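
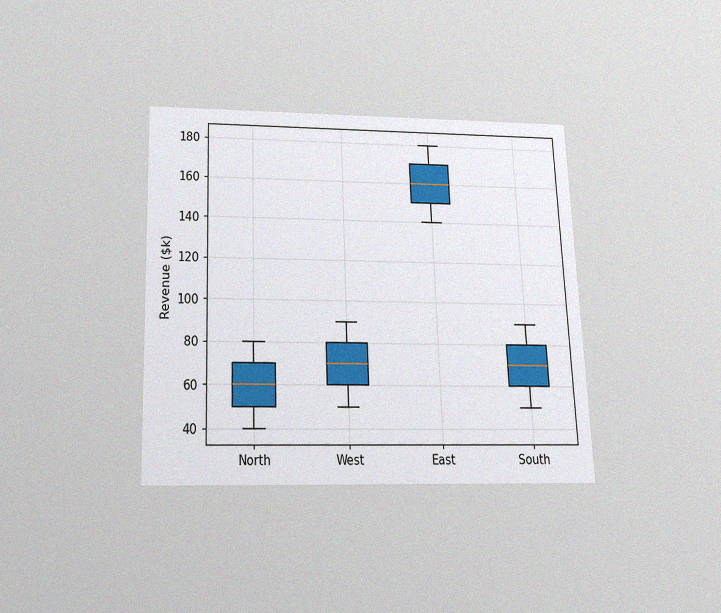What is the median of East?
$160k

The chart is tilted about 2° counter-clockwise and viewed slightly from below, with some photo noise. The median line in the East box sits at $160k.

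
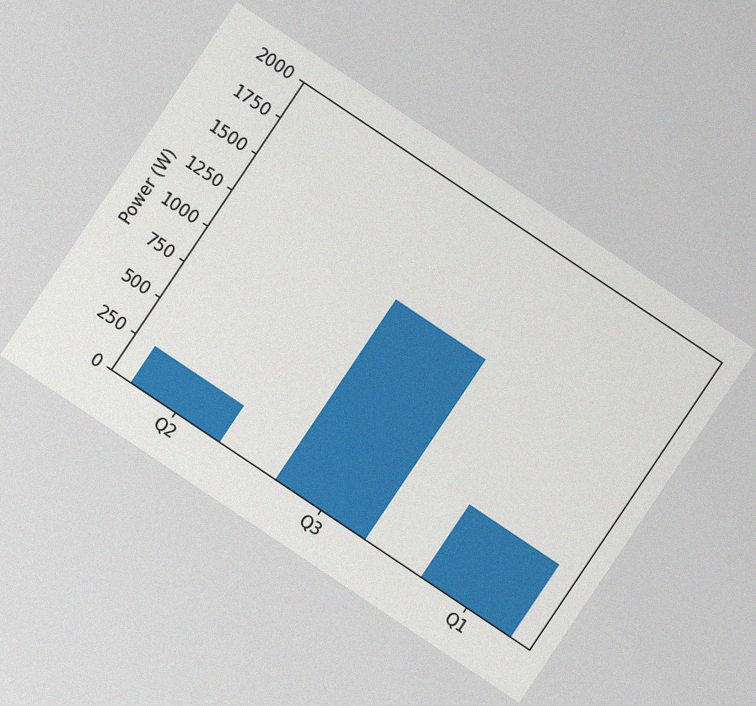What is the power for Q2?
250W

The chart is tilted about 34° clockwise, with some photo noise. Reading along the chart's y-axis, the Q2 bar reaches 250W.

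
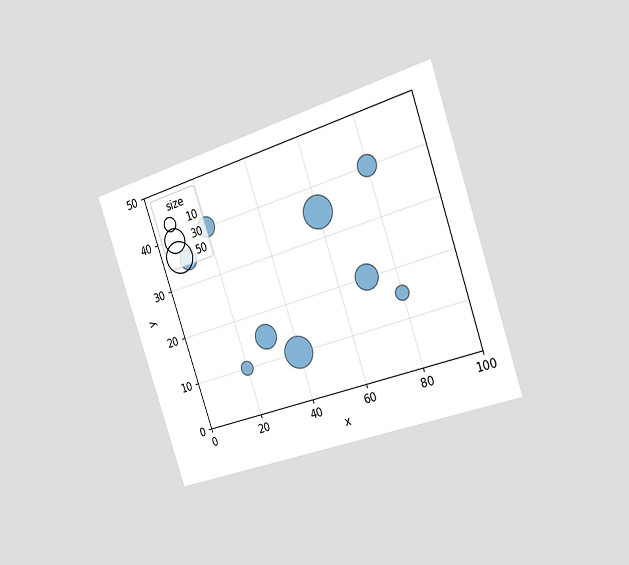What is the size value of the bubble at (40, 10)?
The chart is tilted about 18° counter-clockwise and viewed slightly from the right. Matching the bubble at (40, 10) against the size legend gives 50.

50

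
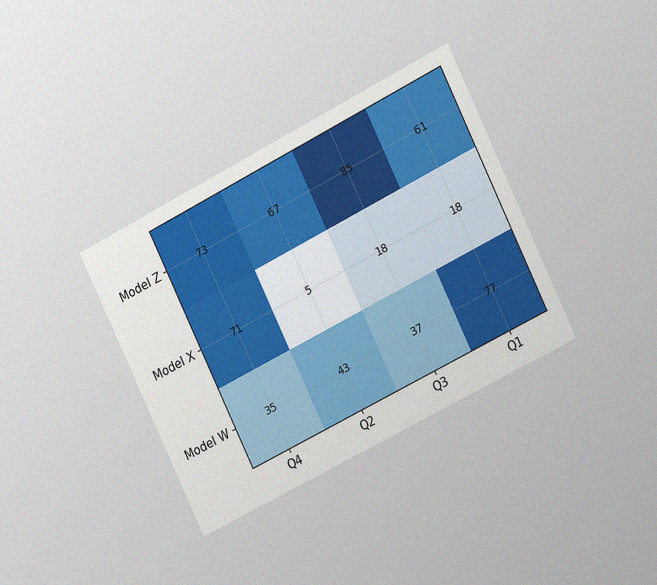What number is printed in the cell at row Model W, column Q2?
The chart is tilted about 26° counter-clockwise and viewed slightly from the right, with some photo noise. The (Model W, Q2) cell reads 43.

43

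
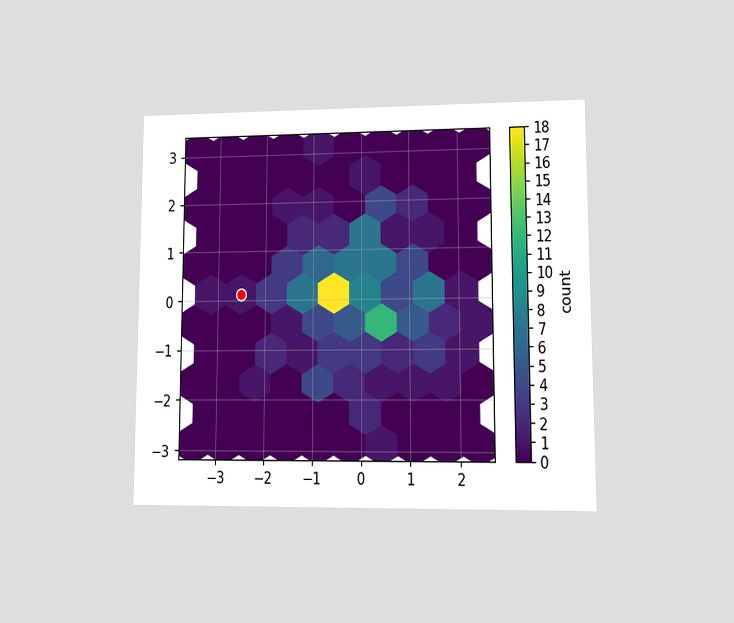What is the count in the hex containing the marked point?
1

The chart is viewed at a slight angle. The marked hex reads 1 on the colorbar.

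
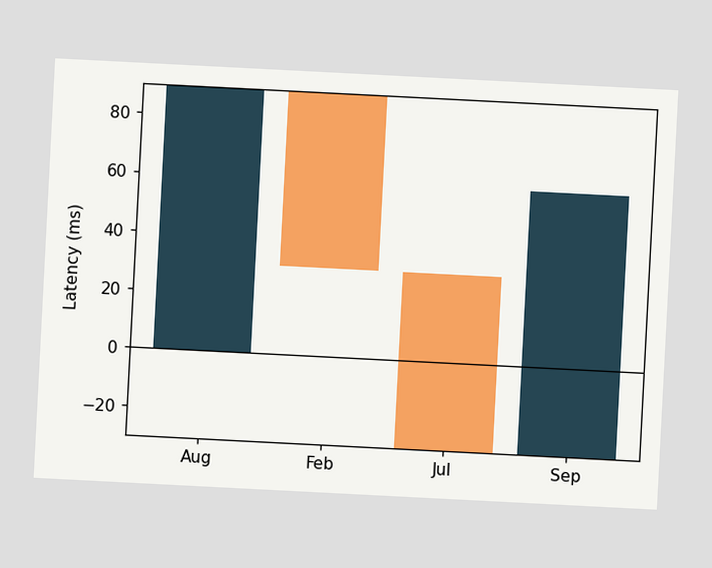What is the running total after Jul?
-30ms

The chart is tilted about 3° clockwise. After Jul the running total reaches -30ms.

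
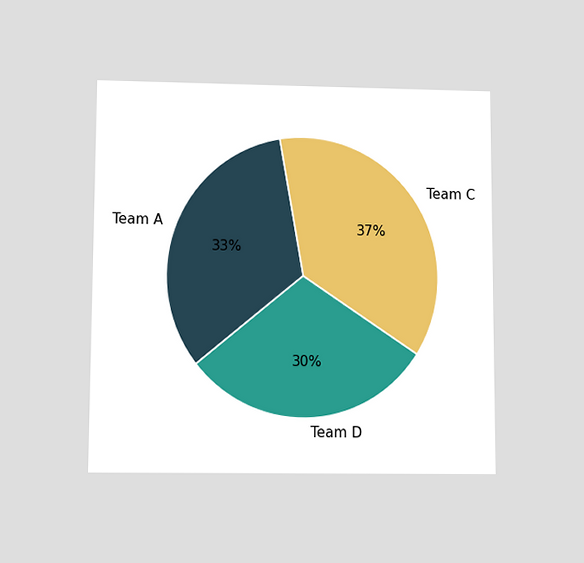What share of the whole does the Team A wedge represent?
The chart is viewed slightly from below. The Team A slice takes up 33% of the pie.

33%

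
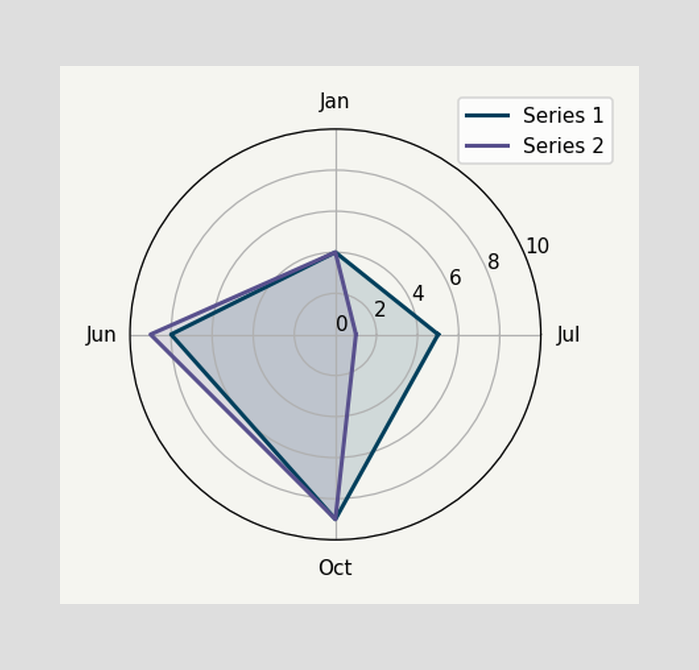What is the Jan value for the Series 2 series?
On the Jan axis, Series 2 reaches 4.

4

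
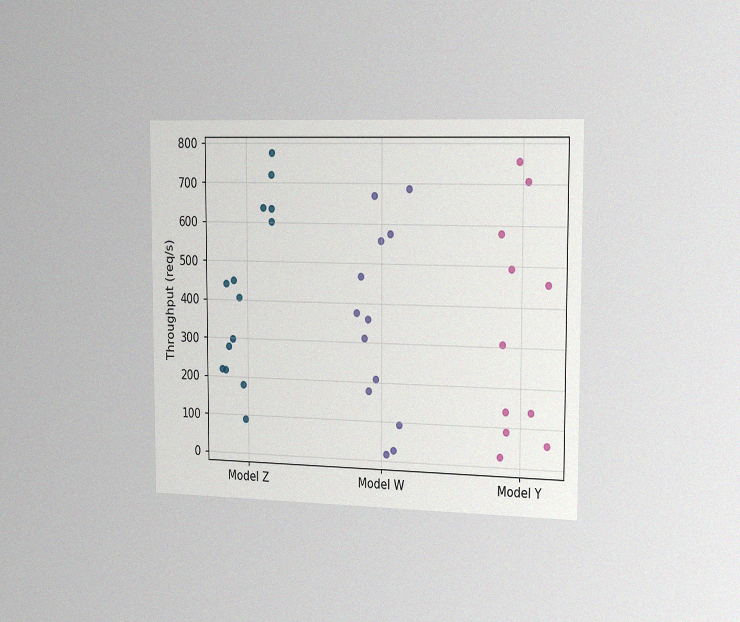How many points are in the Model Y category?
11

The chart is viewed slightly from the right, with some photo noise. Counting the markers in the Model Y column gives 11.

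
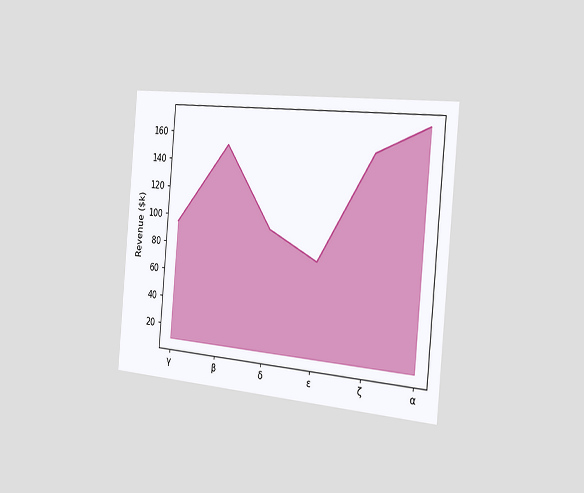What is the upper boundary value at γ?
The chart is tilted about 5° clockwise and viewed slightly from the right. At γ the upper boundary is at $95k.

$95k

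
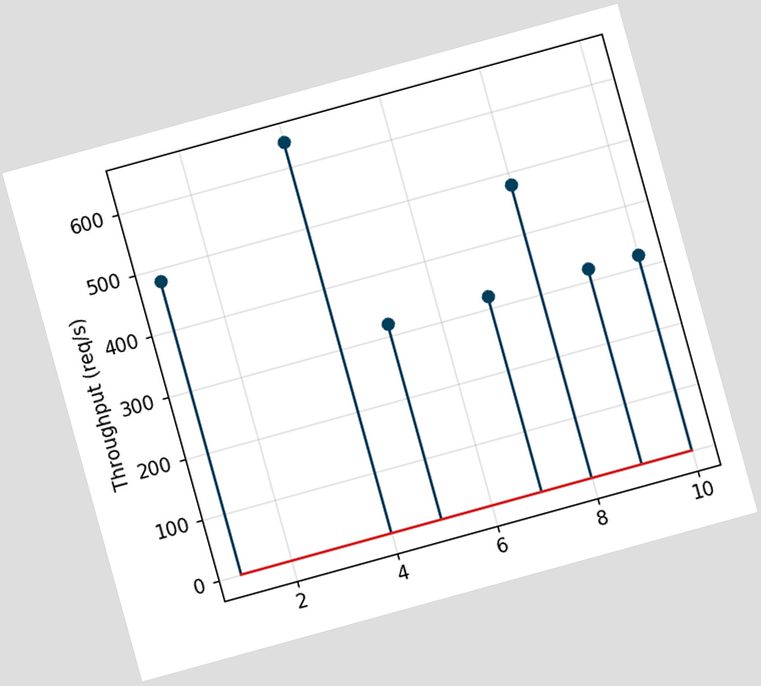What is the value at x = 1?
The chart is tilted about 15° counter-clockwise. The stem at x=1 reaches 480req/s.

480req/s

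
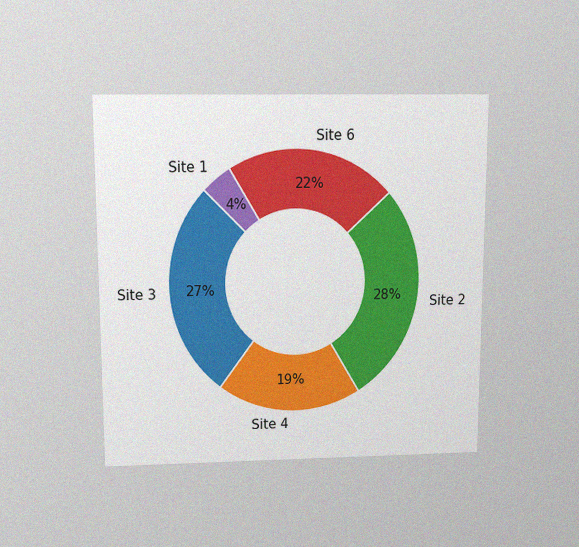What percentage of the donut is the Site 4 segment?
19%

The chart is viewed slightly from above, with some photo noise. The Site 4 segment takes up 19% of the ring.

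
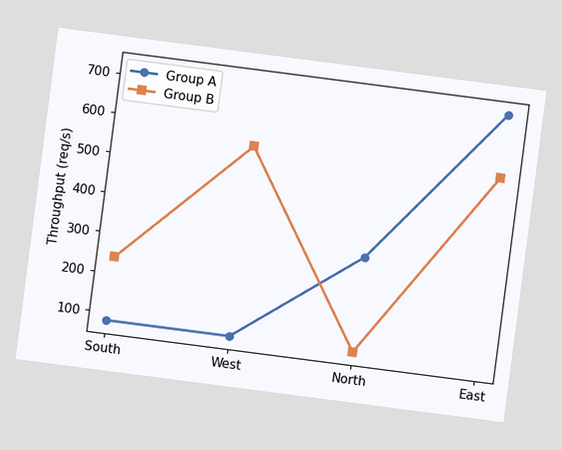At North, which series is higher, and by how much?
Group A, by 240req/s

The chart is tilted about 7° clockwise. At North, Group A sits above the other line by 240req/s.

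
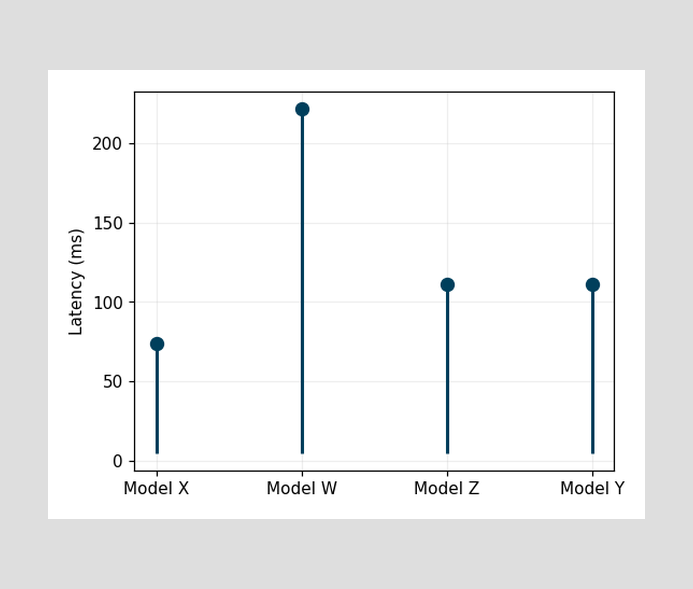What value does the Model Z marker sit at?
The Model Z marker sits at 111ms.

111ms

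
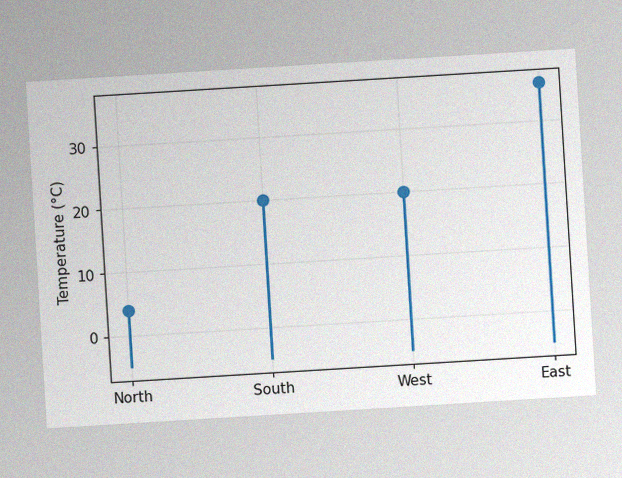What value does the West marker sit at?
20°C

The chart is tilted about 3° counter-clockwise, with some photo noise. The West marker sits at 20°C.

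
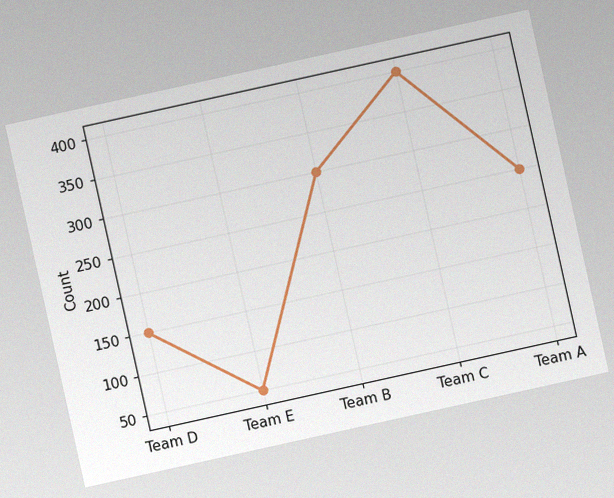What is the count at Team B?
300

The chart is tilted about 12° counter-clockwise, with some photo noise. At Team B, the line is at 300.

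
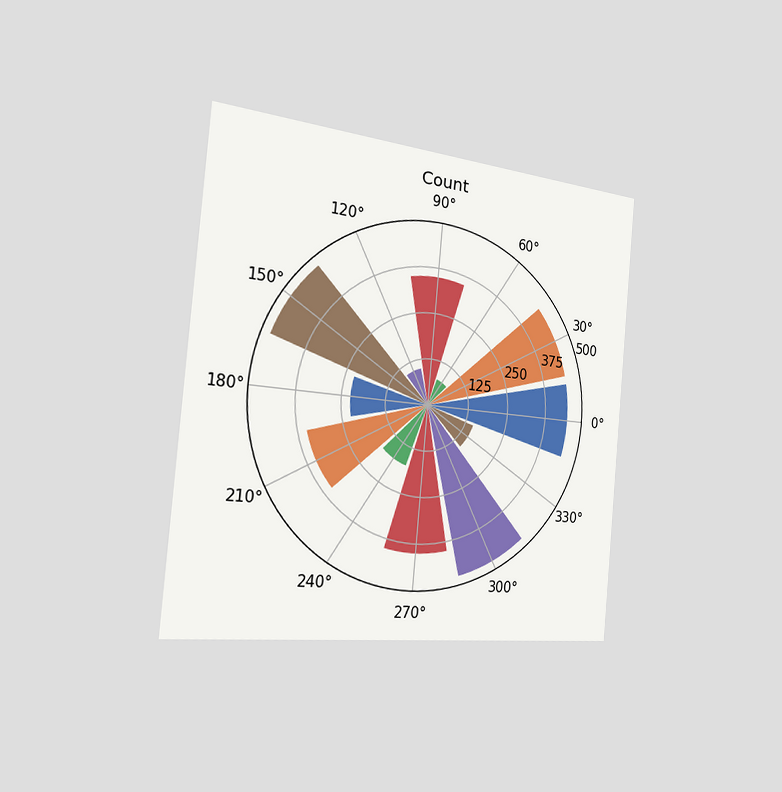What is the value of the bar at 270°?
The chart is tilted about 5° clockwise and viewed slightly from the left. The bar at 270° reaches 400 on the radial axis.

400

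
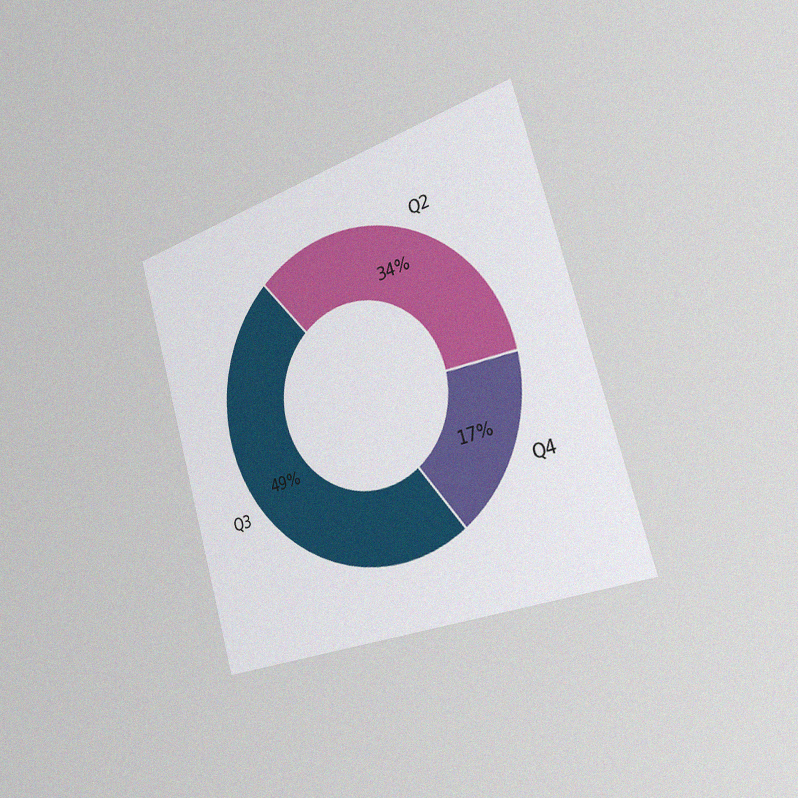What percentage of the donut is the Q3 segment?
The chart is tilted about 16° counter-clockwise and viewed slightly from the right, with some photo noise. The Q3 segment takes up 49% of the ring.

49%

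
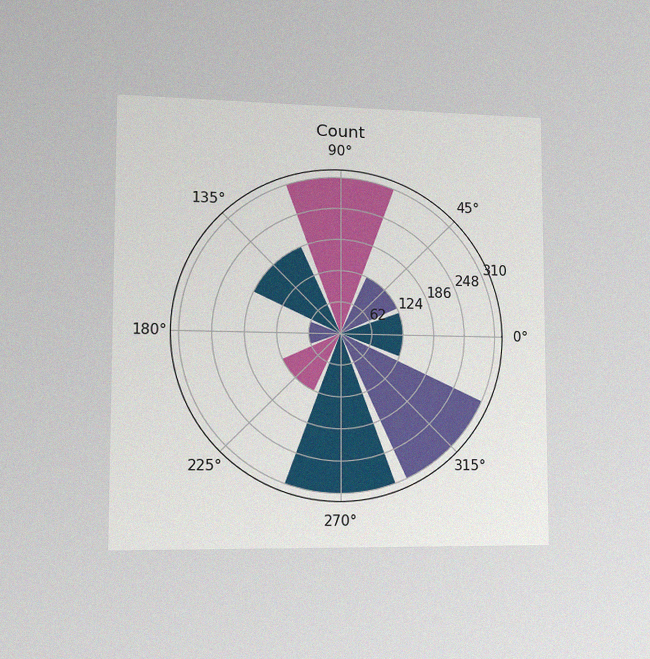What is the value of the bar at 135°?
The chart is viewed slightly from the left, with some photo noise. The bar at 135° reaches 186 on the radial axis.

186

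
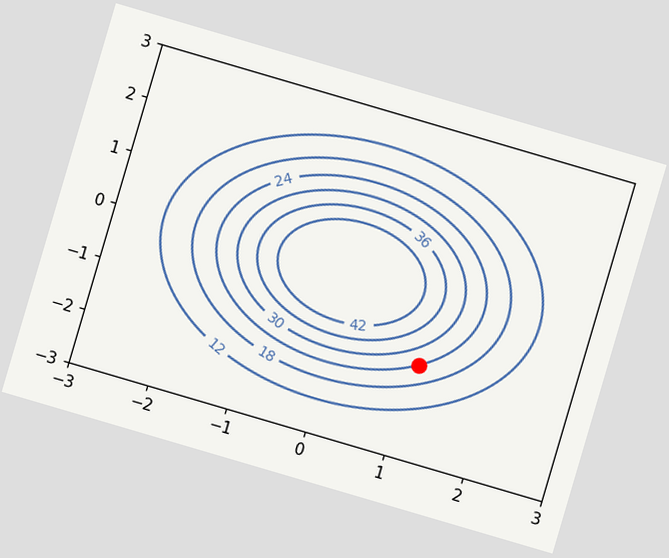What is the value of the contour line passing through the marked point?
The chart is tilted about 16° clockwise. The marked point sits on the contour labelled 24.

24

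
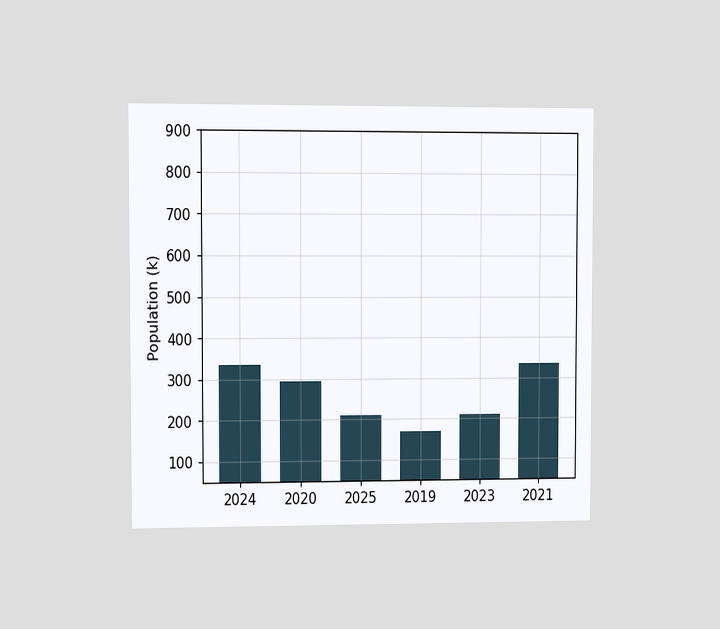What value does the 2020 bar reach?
294k

The chart is viewed at a slight angle. Reading along the chart's y-axis, the 2020 bar reaches 294k.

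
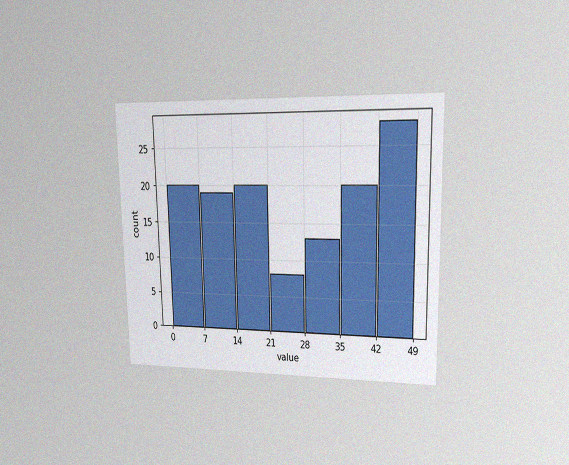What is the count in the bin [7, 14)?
19

The chart is viewed at a slight angle, with some photo noise. The [7, 14) bin has height 19.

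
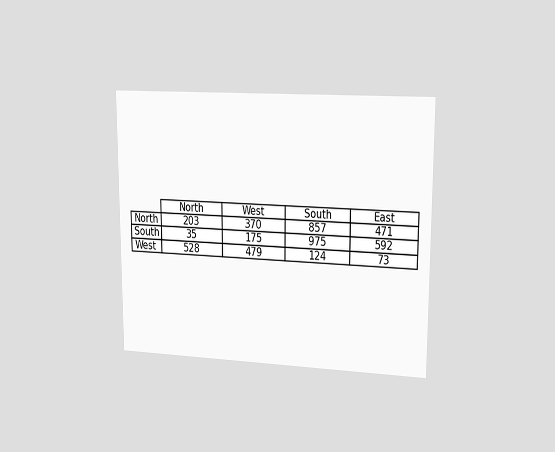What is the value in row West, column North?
The chart is viewed slightly from the right. The (West, North) cell reads 528.

528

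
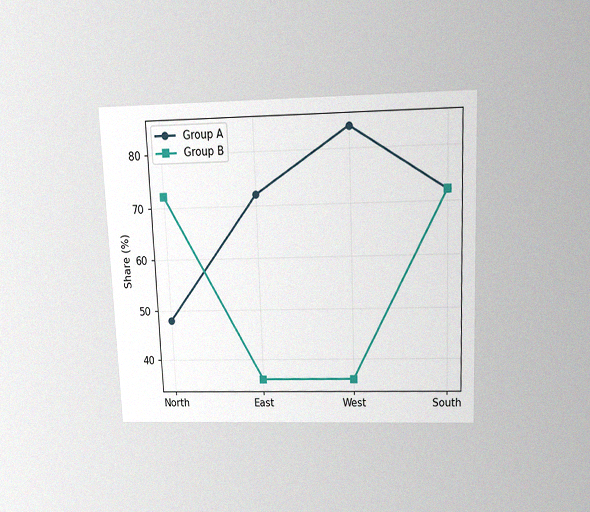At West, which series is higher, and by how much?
Group A, by 48%

The chart is tilted about 2° counter-clockwise and viewed slightly from above, with some photo noise. At West, Group A sits above the other line by 48%.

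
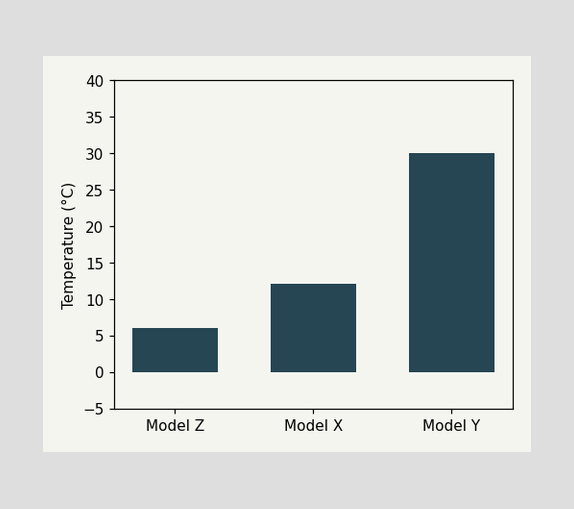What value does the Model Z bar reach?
6°C

Reading along the chart's y-axis, the Model Z bar reaches 6°C.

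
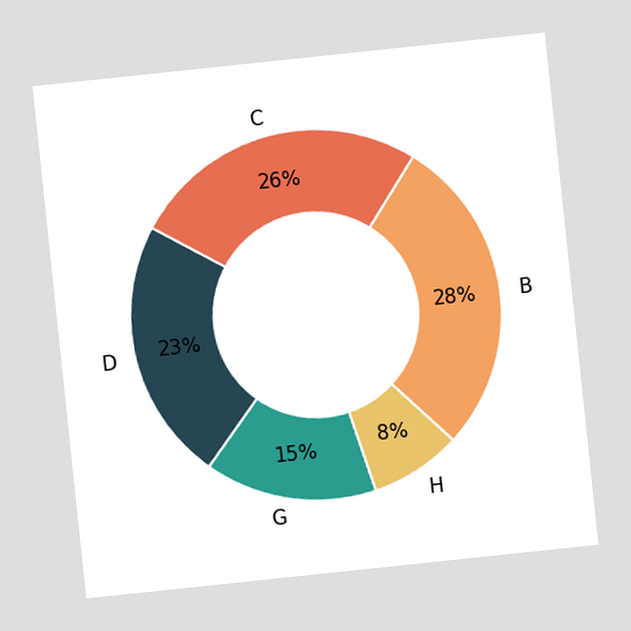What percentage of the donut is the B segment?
28%

The chart is tilted about 6° counter-clockwise. The B segment takes up 28% of the ring.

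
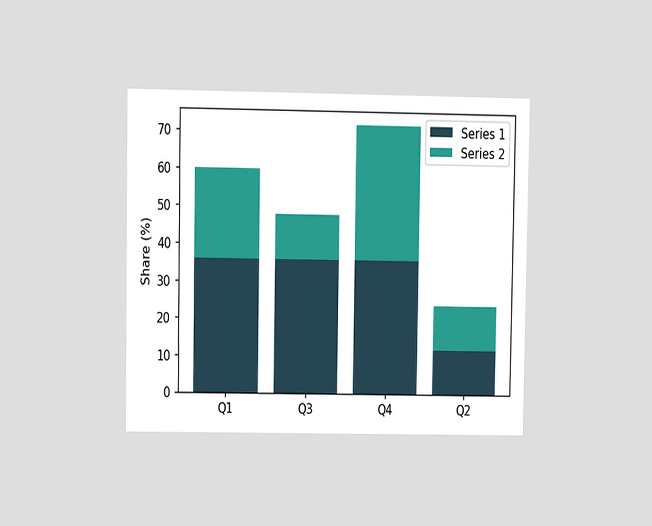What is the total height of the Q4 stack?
The chart is viewed at a slight angle. The Q4 stack's top reaches 72% on the y-axis.

72%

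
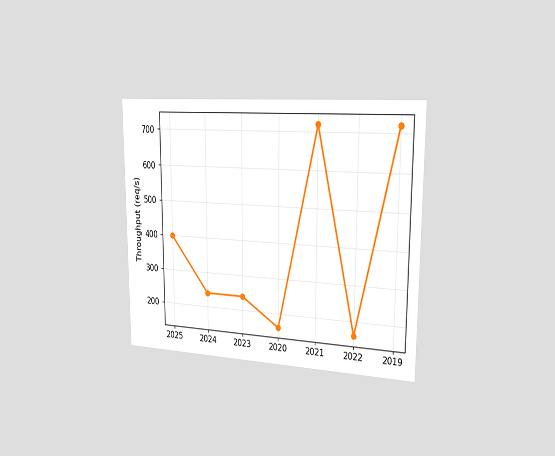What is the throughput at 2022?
160req/s

The chart is viewed slightly from the right. At 2022, the line is at 160req/s.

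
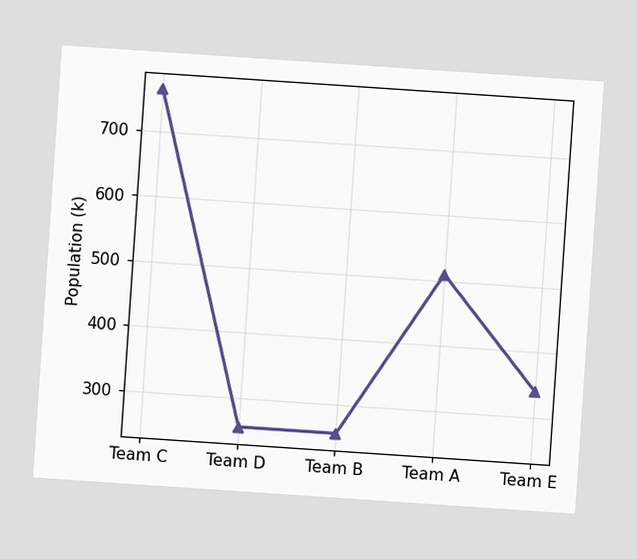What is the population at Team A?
510k

The chart is tilted about 4° clockwise. At Team A, the line is at 510k.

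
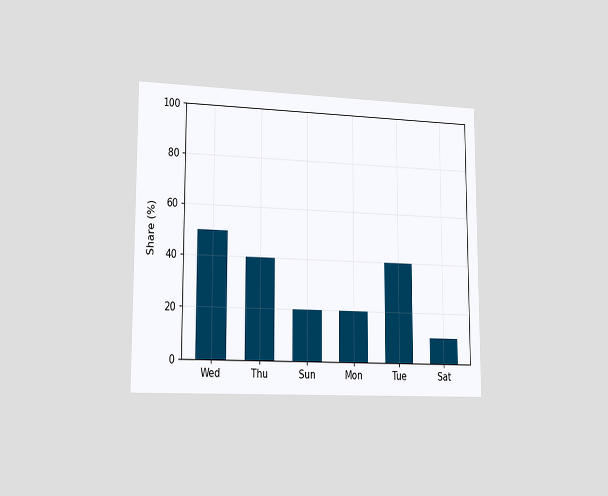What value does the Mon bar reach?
The chart is viewed slightly from the left. Reading along the chart's y-axis, the Mon bar reaches 20%.

20%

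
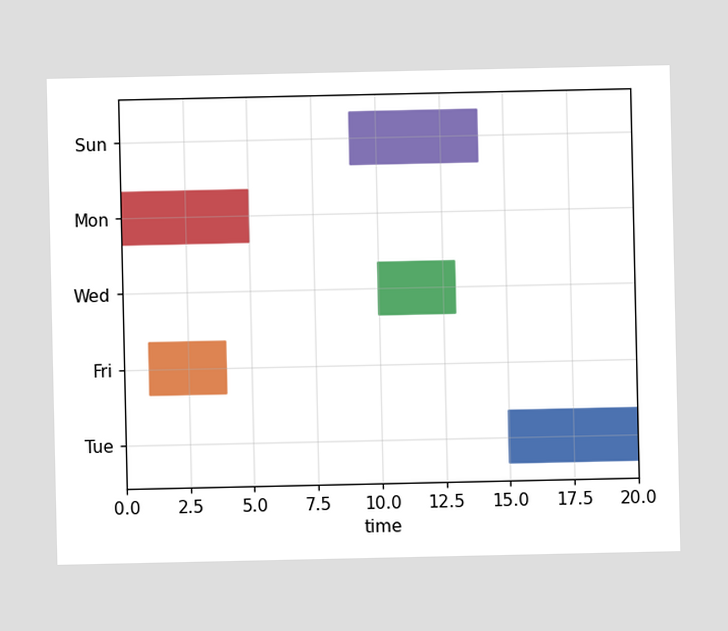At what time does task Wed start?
The Wed bar begins at t=10.

10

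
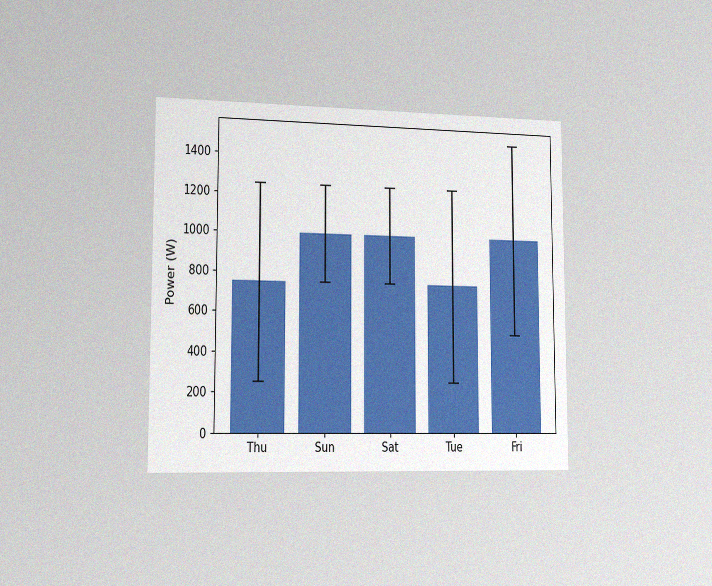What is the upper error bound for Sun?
The chart is viewed slightly from the left, with some photo noise. The Sun bar's upper whisker reaches 1250W.

1250W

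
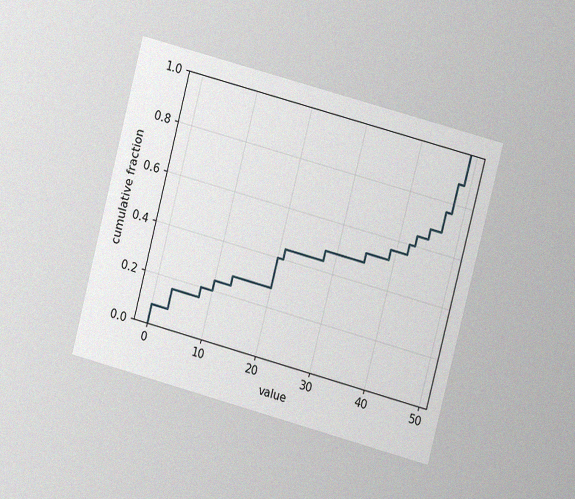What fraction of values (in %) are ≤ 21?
44%

The chart is tilted about 15° clockwise and viewed at a slight angle, with some photo noise. At x=21 the ECDF step is at 44%.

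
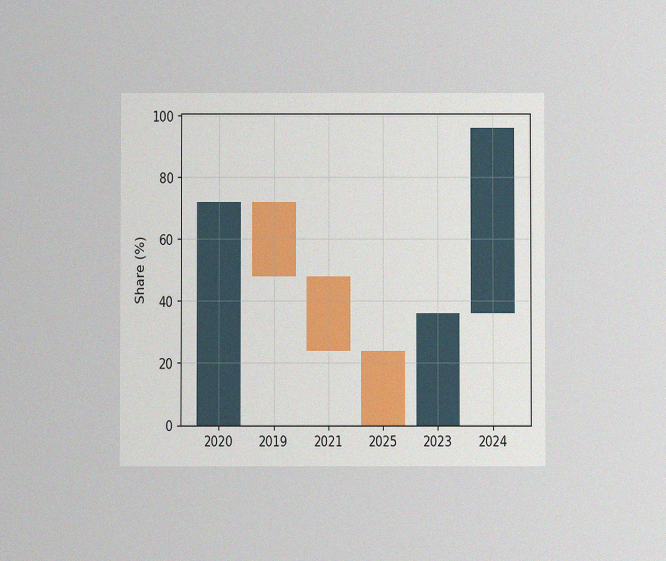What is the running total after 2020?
The chart is viewed at a slight angle, with some photo noise. After 2020 the running total reaches 72%.

72%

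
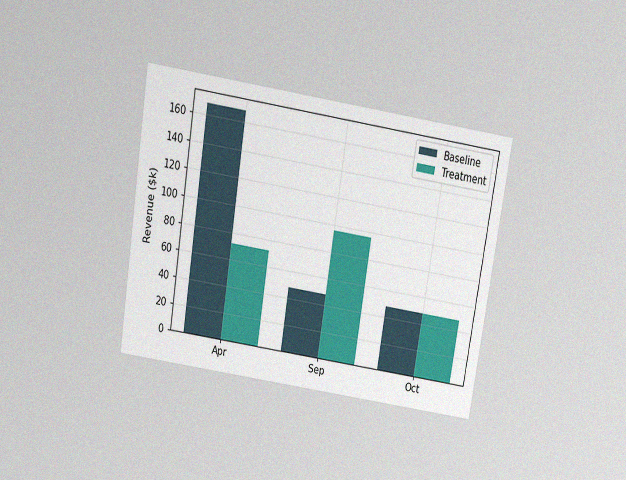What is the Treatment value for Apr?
The chart is tilted about 9° clockwise and viewed slightly from above, with some photo noise. The Treatment bar at Apr reaches $72k on the y-axis.

$72k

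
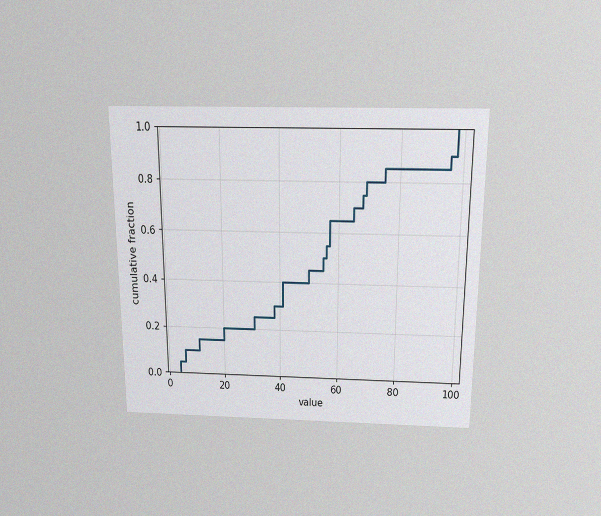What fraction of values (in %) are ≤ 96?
The chart is viewed slightly from above, with some photo noise. At x=96 the ECDF step is at 90%.

90%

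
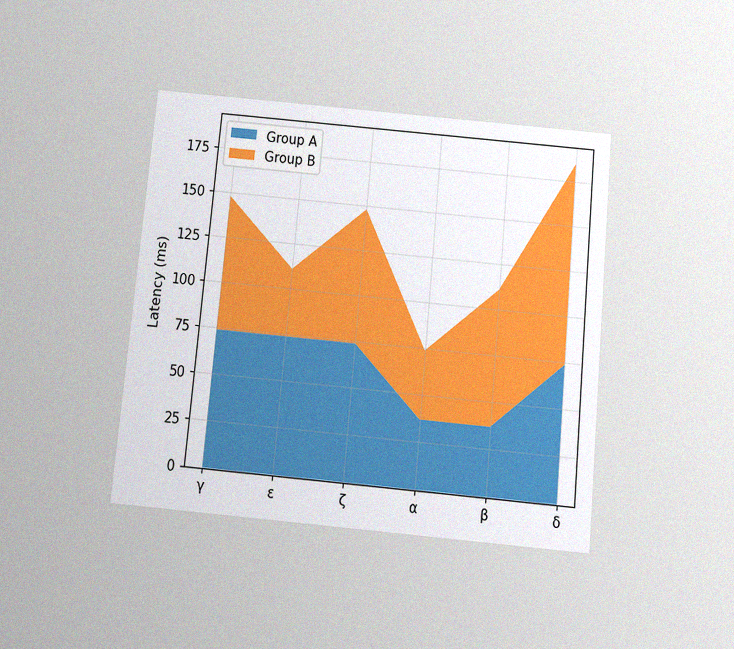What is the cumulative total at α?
The chart is tilted about 5° clockwise and viewed slightly from below, with some photo noise. The stacked total at α reaches 74ms.

74ms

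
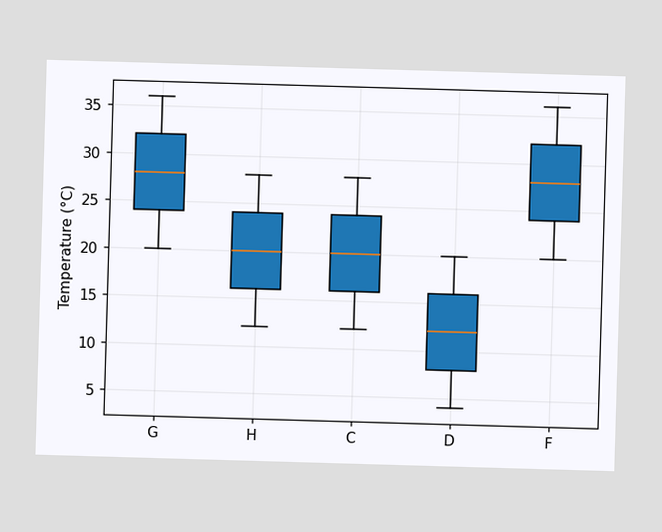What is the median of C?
The median line in the C box sits at 20°C.

20°C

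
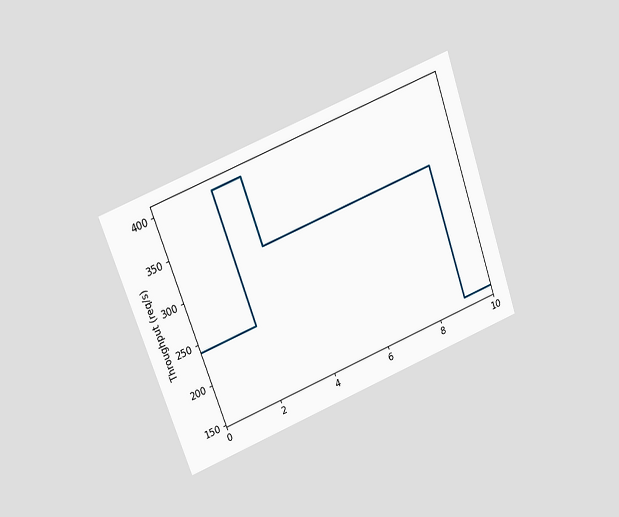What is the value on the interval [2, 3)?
The chart is tilted about 20° counter-clockwise and viewed slightly from above. On [2, 3) the step sits at 400req/s.

400req/s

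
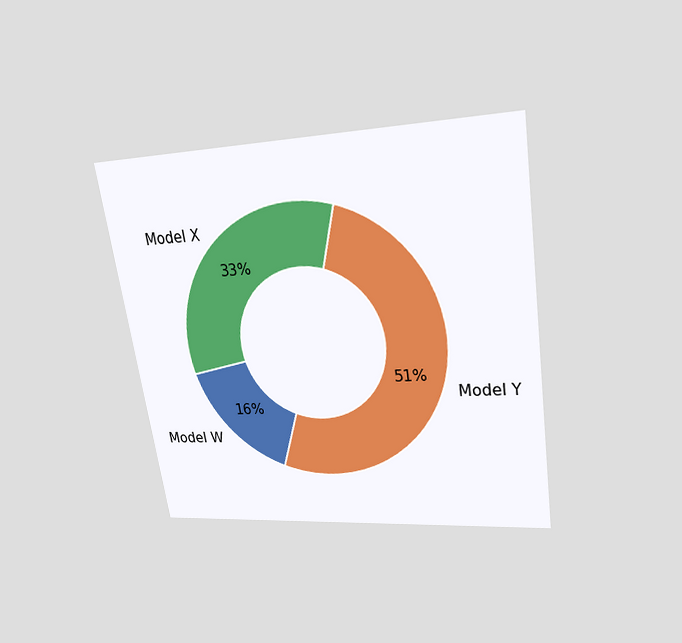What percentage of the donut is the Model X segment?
33%

The chart is tilted about 9° counter-clockwise and viewed slightly from above. The Model X segment takes up 33% of the ring.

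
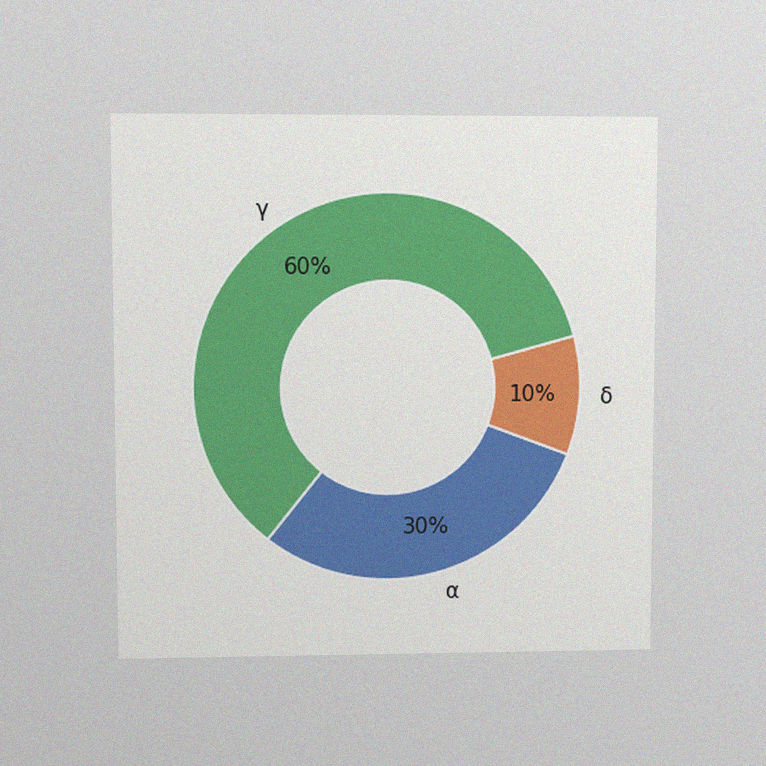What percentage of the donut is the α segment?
30%

The chart is viewed at a slight angle, with some photo noise. The α segment takes up 30% of the ring.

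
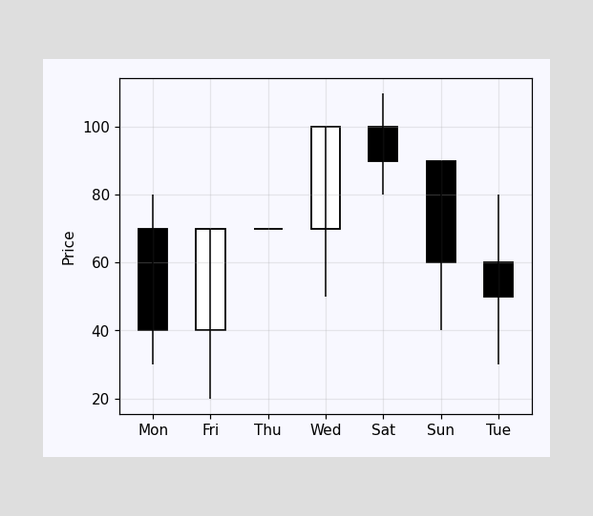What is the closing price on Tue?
50

The Tue candle closes at 50.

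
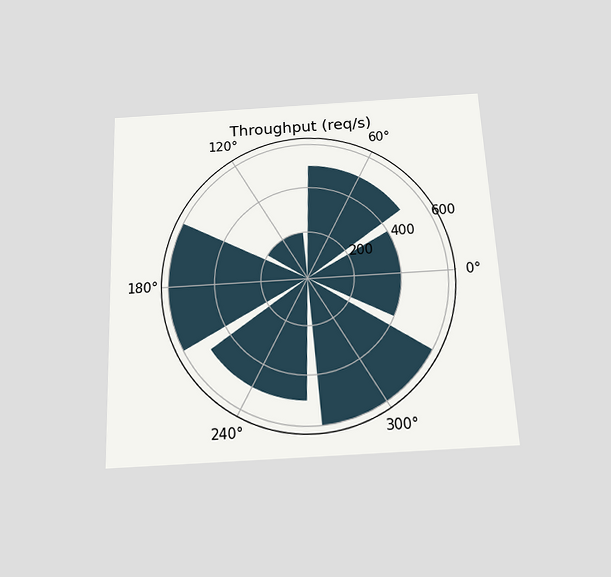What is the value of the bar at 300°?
The chart is tilted about 3° counter-clockwise and viewed slightly from below. The bar at 300° reaches 600req/s on the radial axis.

600req/s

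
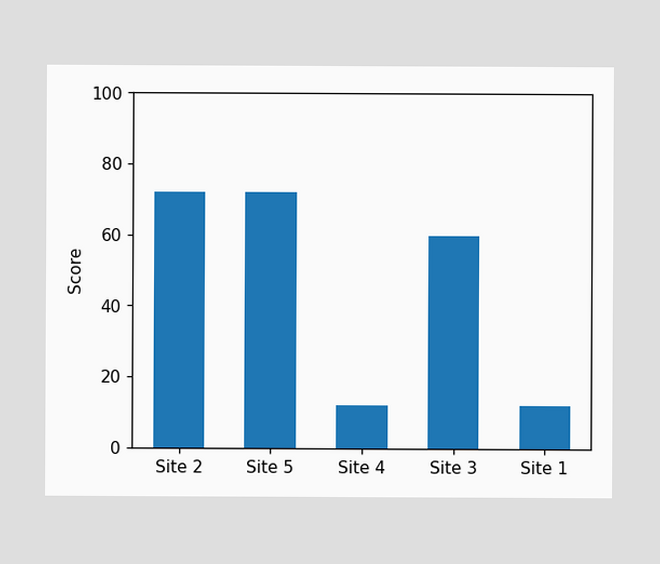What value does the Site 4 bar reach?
Reading along the chart's y-axis, the Site 4 bar reaches 12.

12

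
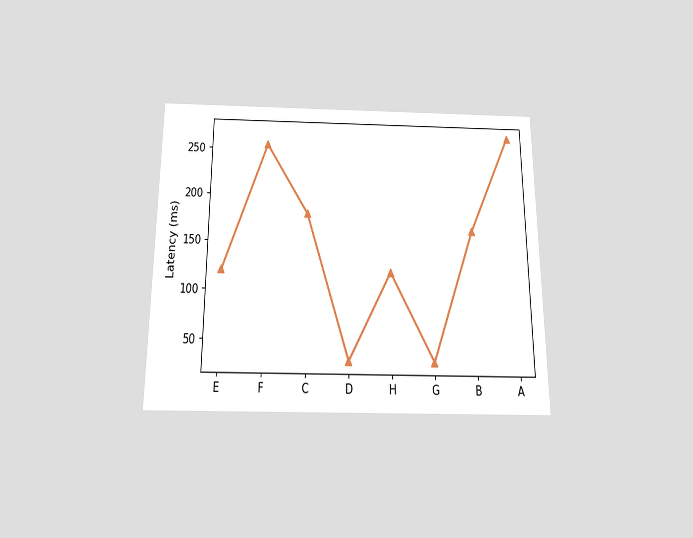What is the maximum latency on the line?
The chart is viewed slightly from below. The highest point is at A, and reading across to the y-axis gives 270ms.

270ms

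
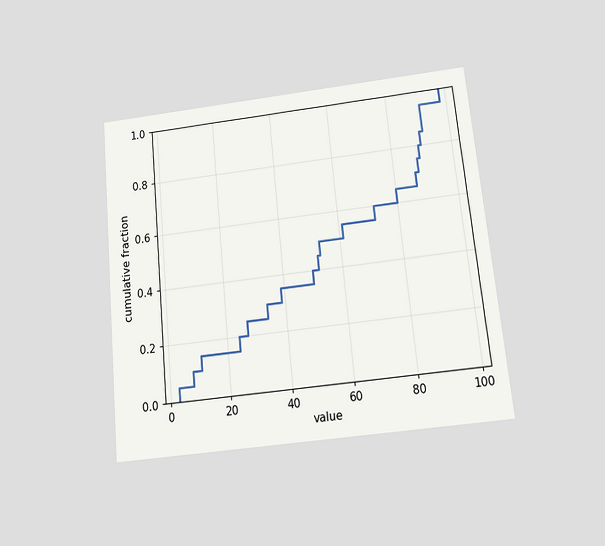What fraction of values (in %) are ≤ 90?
85%

The chart is tilted about 6° counter-clockwise and viewed slightly from below. At x=90 the ECDF step is at 85%.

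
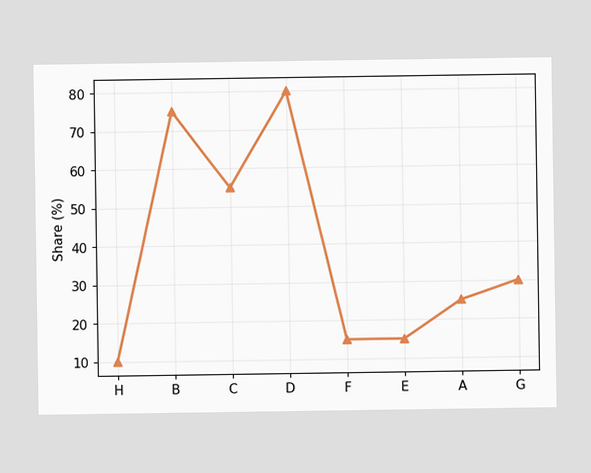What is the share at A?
At A, the line is at 25%.

25%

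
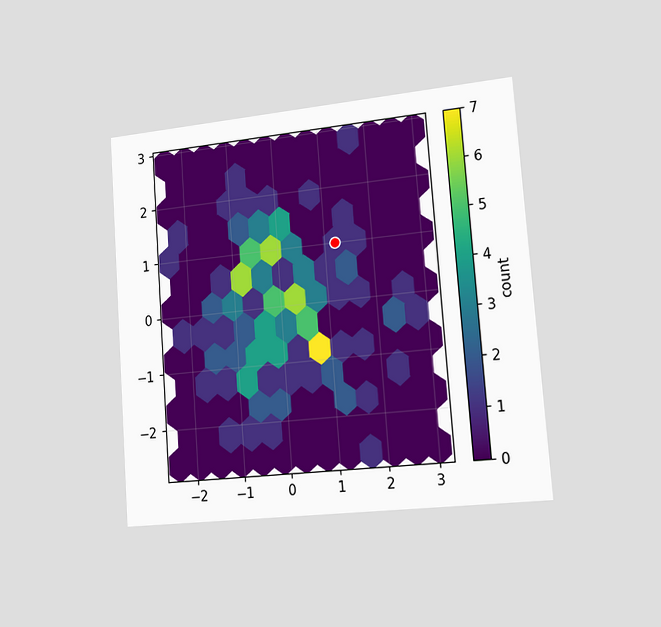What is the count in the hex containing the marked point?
The chart is tilted about 4° counter-clockwise and viewed slightly from the right. The marked hex reads 1 on the colorbar.

1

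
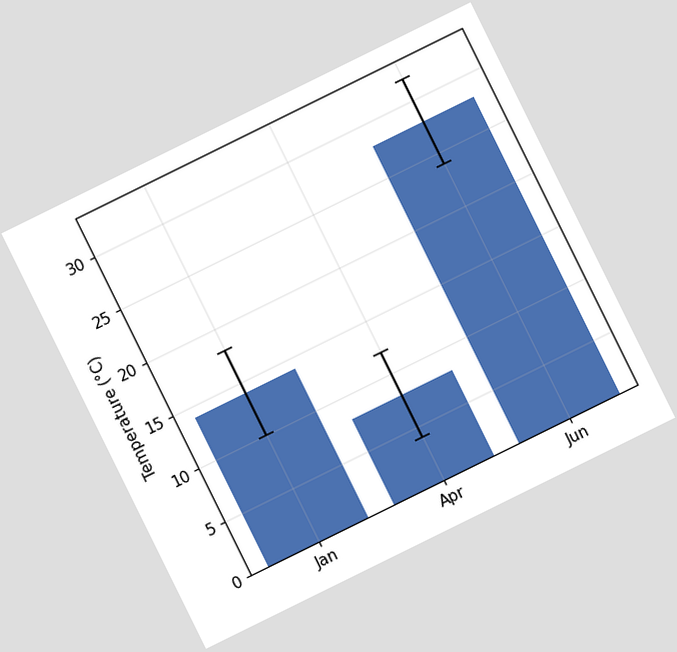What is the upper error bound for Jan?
18°C

The chart is tilted about 26° counter-clockwise. The Jan bar's upper whisker reaches 18°C.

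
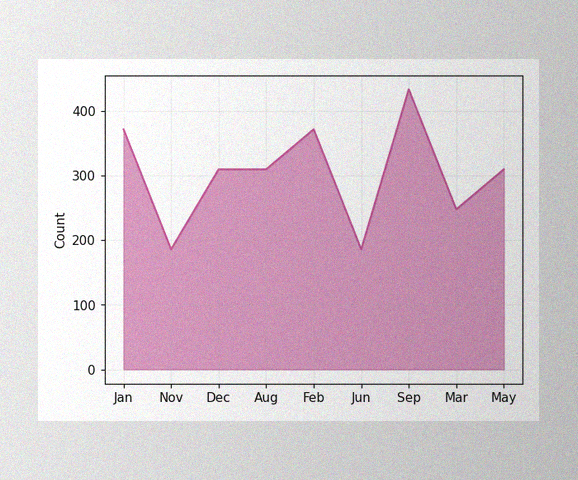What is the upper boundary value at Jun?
186

The image has some photo noise and uneven lighting. At Jun the upper boundary is at 186.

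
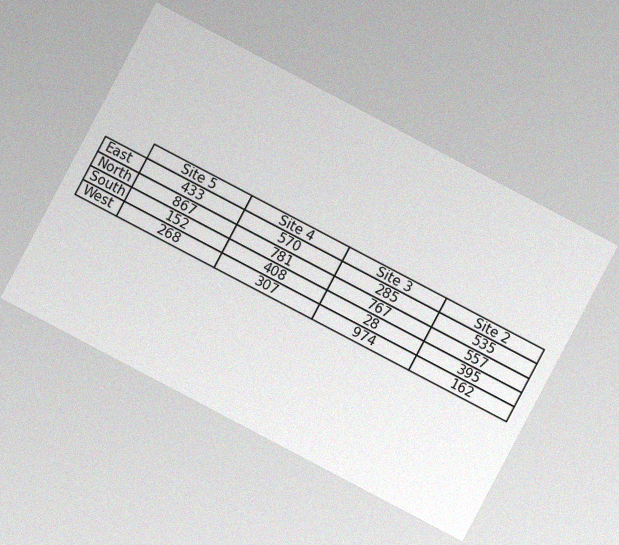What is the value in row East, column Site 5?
433

The chart is tilted about 28° clockwise, with some photo noise. The (East, Site 5) cell reads 433.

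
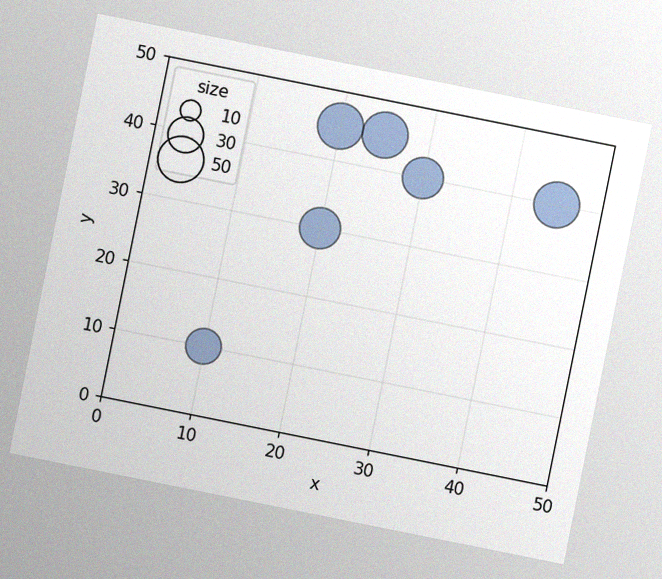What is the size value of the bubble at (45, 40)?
The chart is tilted about 11° clockwise, with some photo noise. Matching the bubble at (45, 40) against the size legend gives 50.

50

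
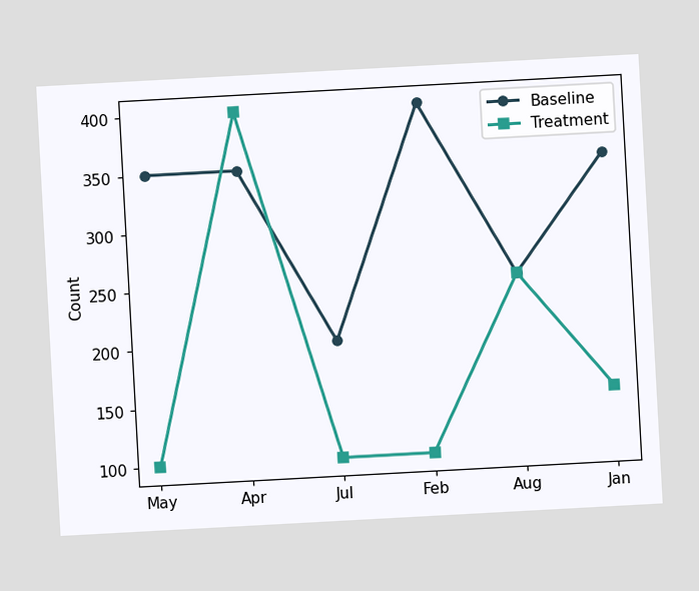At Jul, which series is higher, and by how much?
The chart is tilted about 3° counter-clockwise. At Jul, Baseline sits above the other line by 100.

Baseline, by 100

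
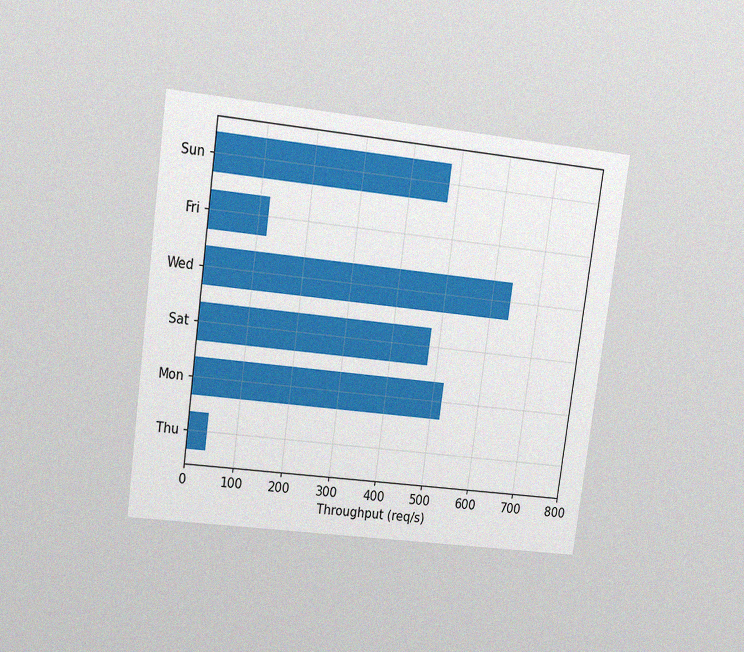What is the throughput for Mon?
520req/s

The chart is tilted about 8° clockwise and viewed at a slight angle, with some photo noise. Reading along the chart's x-axis, the Mon bar reaches 520req/s.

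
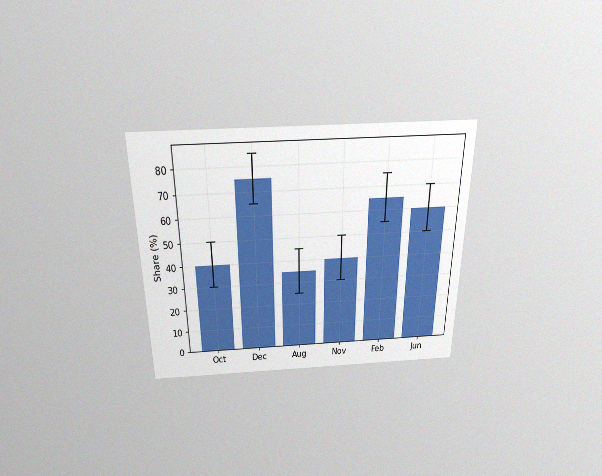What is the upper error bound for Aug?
45%

The chart is viewed slightly from above, with some photo noise. The Aug bar's upper whisker reaches 45%.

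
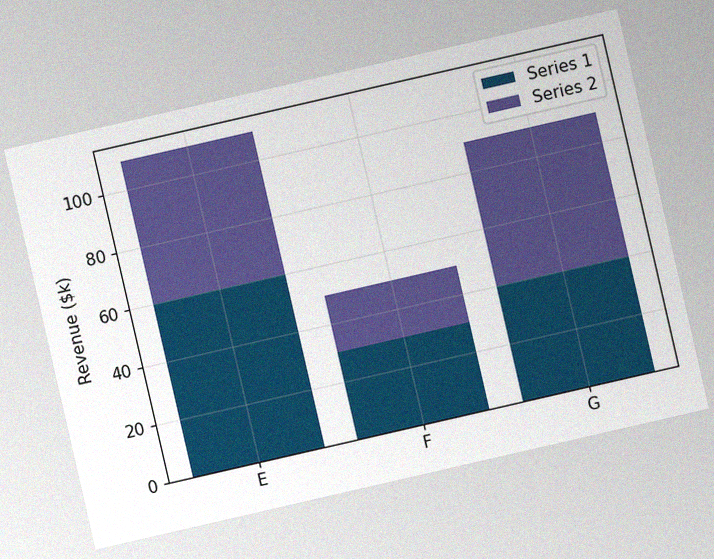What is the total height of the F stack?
The chart is tilted about 13° counter-clockwise, with some photo noise. The F stack's top reaches $50k on the y-axis.

$50k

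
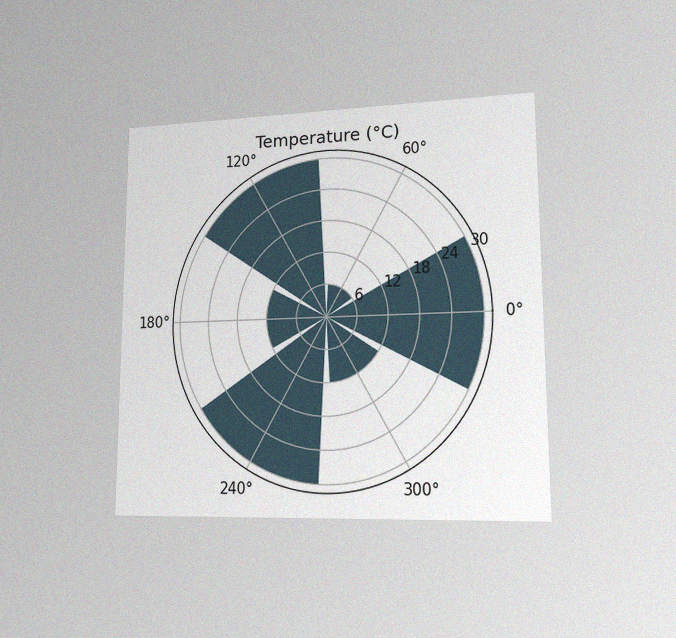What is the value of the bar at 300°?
12°C

The chart is viewed slightly from the right, with some photo noise. The bar at 300° reaches 12°C on the radial axis.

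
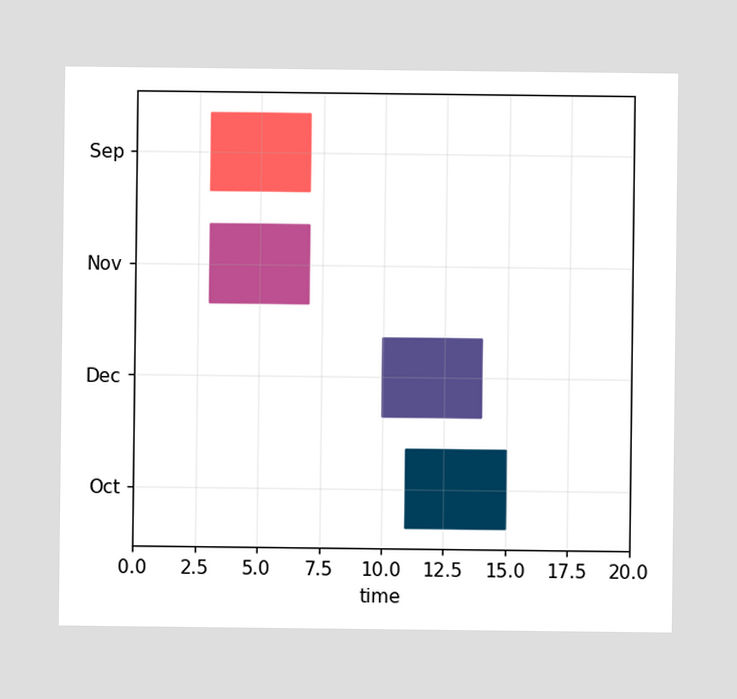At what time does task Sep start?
3

The Sep bar begins at t=3.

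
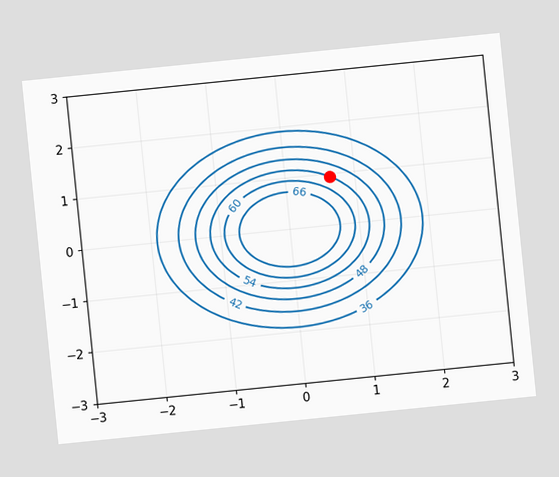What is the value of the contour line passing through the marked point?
54

The chart is tilted about 6° counter-clockwise. The marked point sits on the contour labelled 54.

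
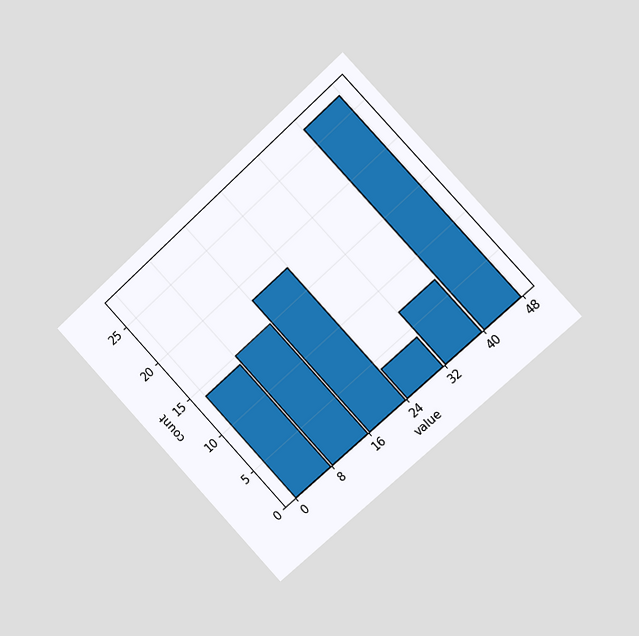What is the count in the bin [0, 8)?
The chart is tilted about 43° counter-clockwise and viewed slightly from the right. The [0, 8) bin has height 14.

14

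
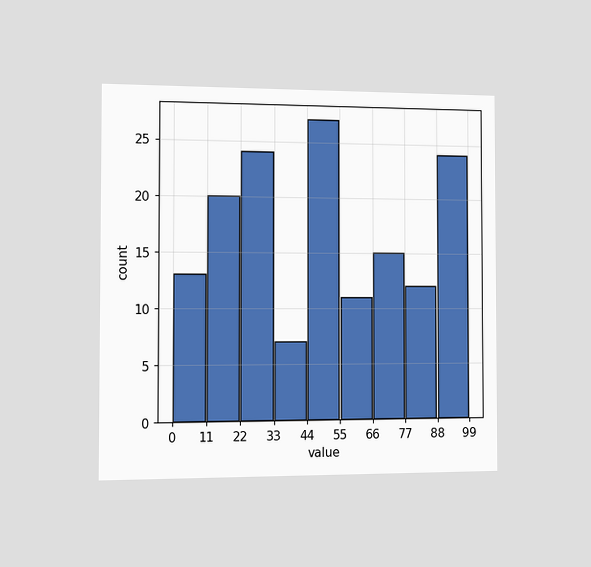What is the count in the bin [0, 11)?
13

The chart is viewed slightly from the left. The [0, 11) bin has height 13.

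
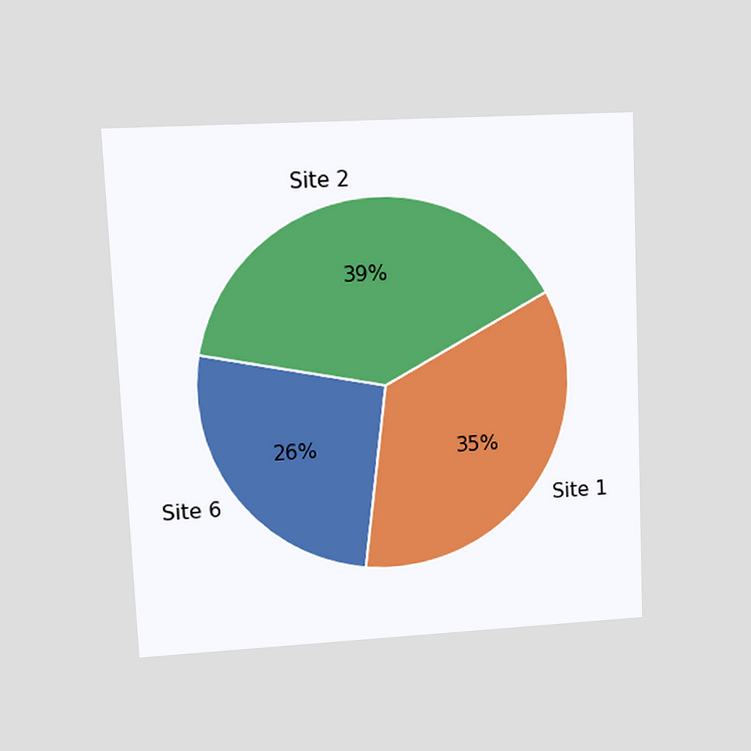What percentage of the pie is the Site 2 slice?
39%

The chart is tilted about 3° counter-clockwise and viewed at a slight angle. The Site 2 slice takes up 39% of the pie.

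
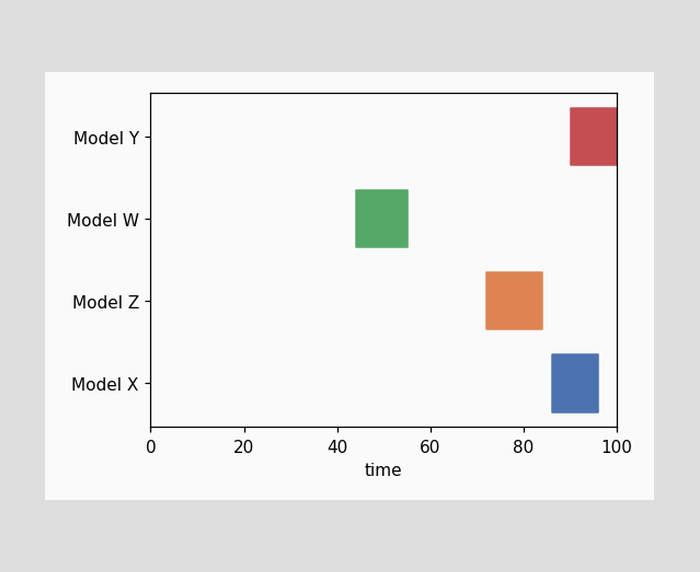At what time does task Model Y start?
90

The Model Y bar begins at t=90.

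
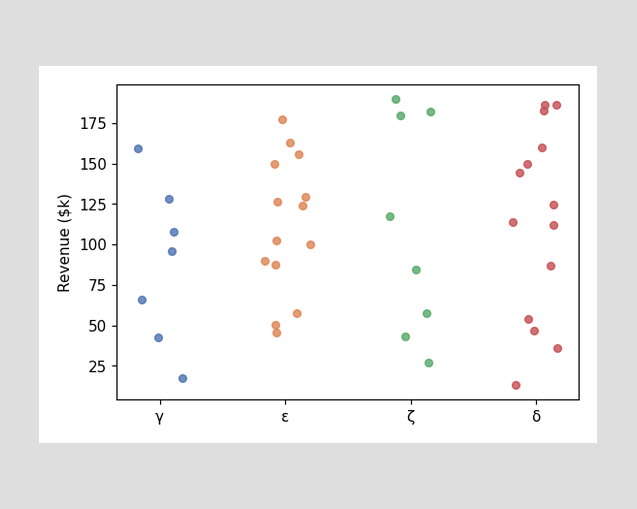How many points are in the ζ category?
Counting the markers in the ζ column gives 8.

8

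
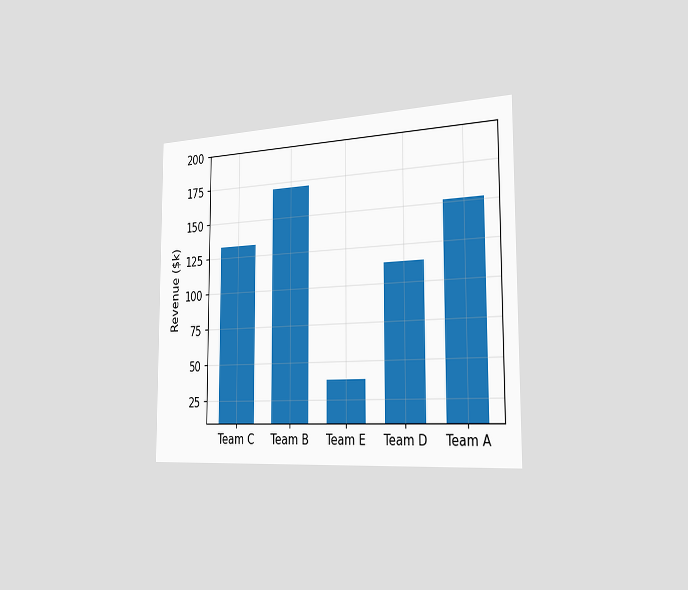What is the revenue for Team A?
The chart is viewed slightly from the right. Reading along the chart's y-axis, the Team A bar reaches $152k.

$152k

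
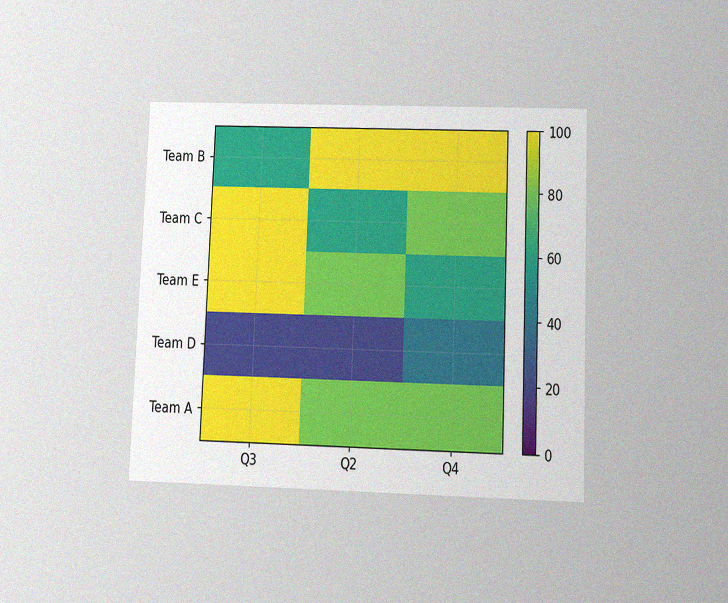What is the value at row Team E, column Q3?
100

The chart is tilted about 2° clockwise and viewed slightly from below, with some photo noise. Matching cell (Team E, Q3) against the colorbar gives 100.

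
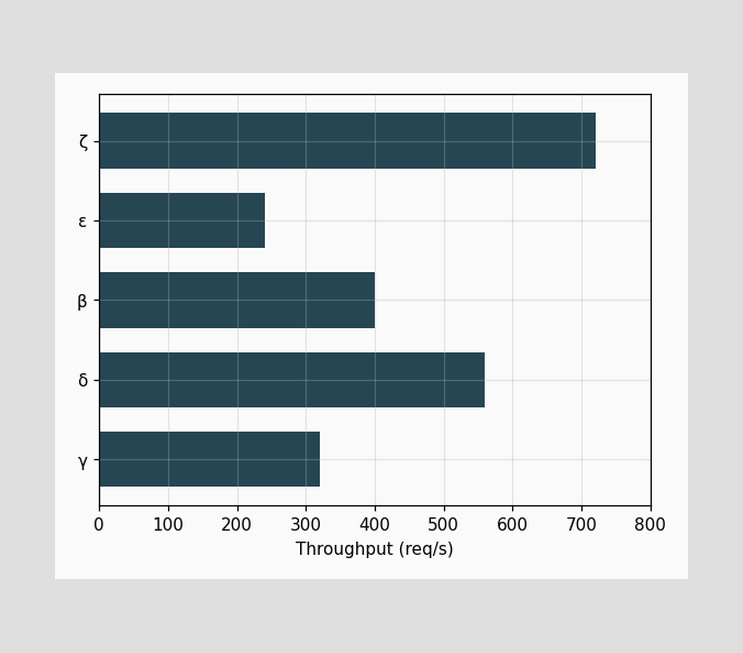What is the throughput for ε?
Reading along the chart's x-axis, the ε bar reaches 240req/s.

240req/s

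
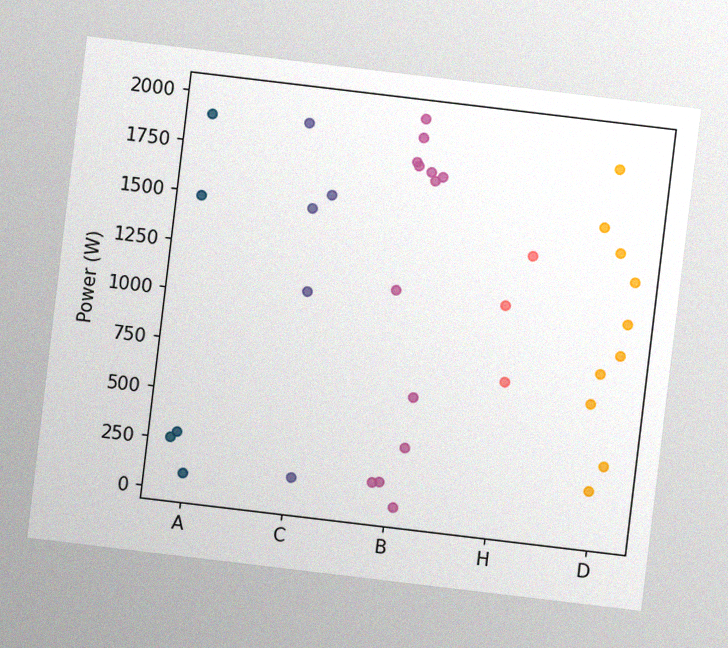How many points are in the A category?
5

The chart is tilted about 7° clockwise, with some photo noise. Counting the markers in the A column gives 5.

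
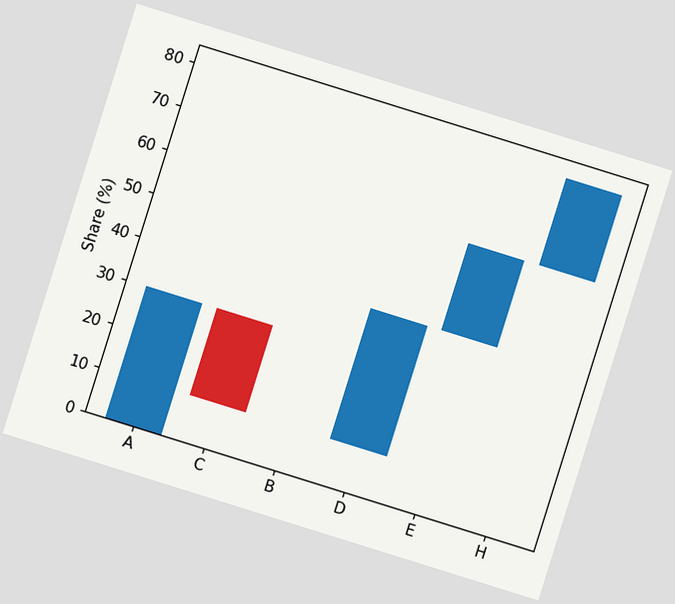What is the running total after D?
The chart is tilted about 17° clockwise. After D the running total reaches 40%.

40%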